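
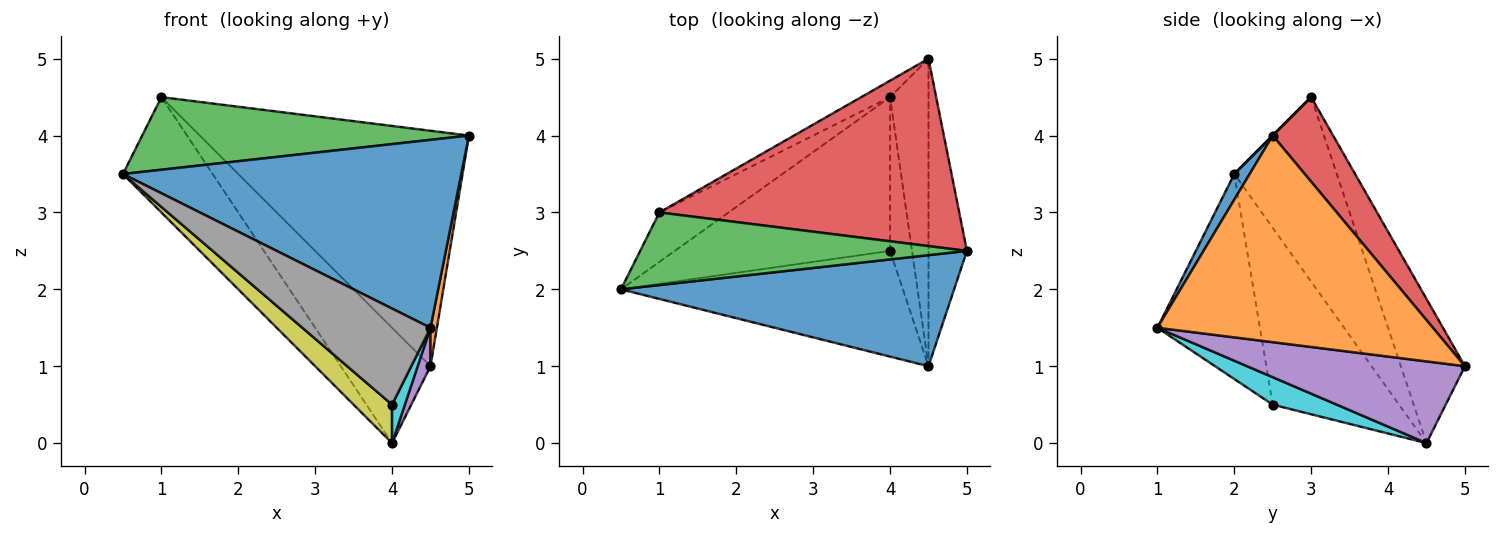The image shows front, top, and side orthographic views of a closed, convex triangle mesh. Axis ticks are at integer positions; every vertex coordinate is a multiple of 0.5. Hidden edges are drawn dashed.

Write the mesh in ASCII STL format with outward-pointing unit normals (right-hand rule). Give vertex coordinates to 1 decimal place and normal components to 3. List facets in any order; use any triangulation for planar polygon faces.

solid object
 facet normal 0.039 -0.860 0.508
  outer loop
   vertex 4.5 1.0 1.5
   vertex 5.0 2.5 4.0
   vertex 0.5 2.0 3.5
  endloop
 endfacet
 facet normal 0.983 -0.023 -0.183
  outer loop
   vertex 4.5 1.0 1.5
   vertex 4.5 5.0 1.0
   vertex 5.0 2.5 4.0
  endloop
 endfacet
 facet normal 0.000 -0.707 0.707
  outer loop
   vertex 1.0 3.0 4.5
   vertex 0.5 2.0 3.5
   vertex 5.0 2.5 4.0
  endloop
 endfacet
 facet normal 0.173 0.771 0.613
  outer loop
   vertex 1.0 3.0 4.5
   vertex 5.0 2.5 4.0
   vertex 4.5 5.0 1.0
  endloop
 endfacet
 facet normal 0.904 -0.053 -0.425
  outer loop
   vertex 4.0 4.5 0.0
   vertex 4.5 5.0 1.0
   vertex 4.5 1.0 1.5
  endloop
 endfacet
 facet normal -0.724 0.634 -0.272
  outer loop
   vertex 4.0 4.5 0.0
   vertex 0.5 2.0 3.5
   vertex 1.0 3.0 4.5
  endloop
 endfacet
 facet normal -0.577 0.808 -0.115
  outer loop
   vertex 4.0 4.5 0.0
   vertex 1.0 3.0 4.5
   vertex 4.5 5.0 1.0
  endloop
 endfacet
 facet normal -0.474 -0.592 -0.652
  outer loop
   vertex 4.0 2.5 0.5
   vertex 4.5 1.0 1.5
   vertex 0.5 2.0 3.5
  endloop
 endfacet
 facet normal -0.623 -0.190 -0.759
  outer loop
   vertex 4.0 2.5 0.5
   vertex 0.5 2.0 3.5
   vertex 4.0 4.5 0.0
  endloop
 endfacet
 facet normal 0.772 -0.154 -0.617
  outer loop
   vertex 4.0 2.5 0.5
   vertex 4.0 4.5 0.0
   vertex 4.5 1.0 1.5
  endloop
 endfacet
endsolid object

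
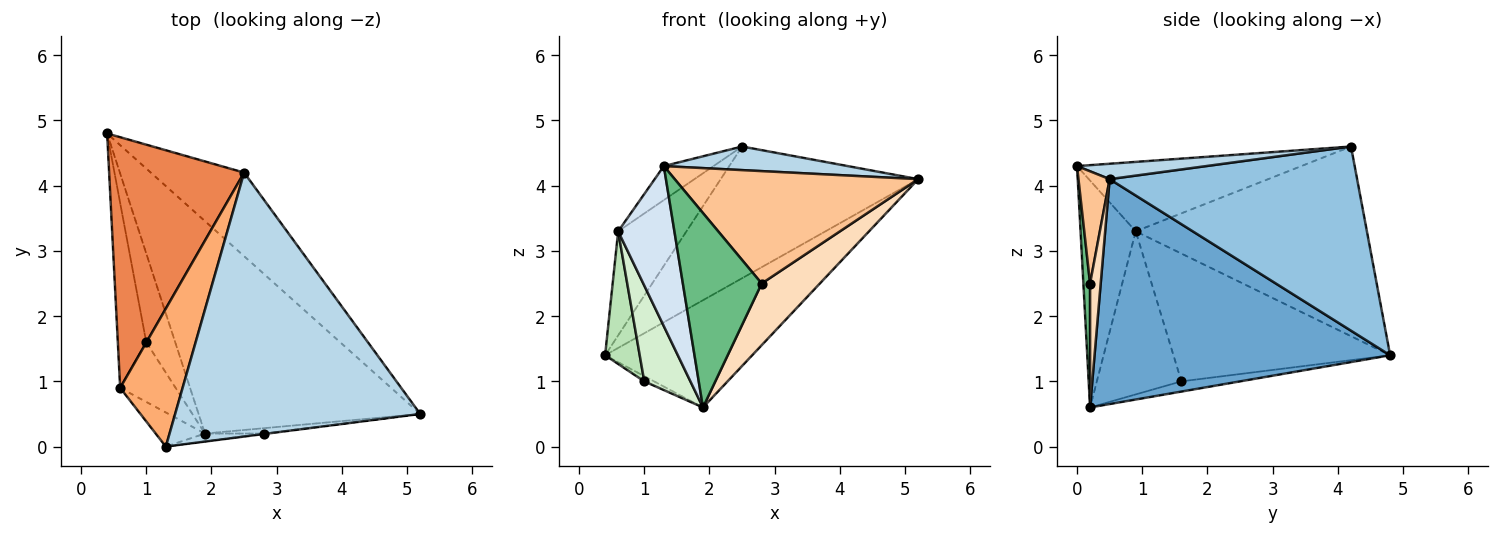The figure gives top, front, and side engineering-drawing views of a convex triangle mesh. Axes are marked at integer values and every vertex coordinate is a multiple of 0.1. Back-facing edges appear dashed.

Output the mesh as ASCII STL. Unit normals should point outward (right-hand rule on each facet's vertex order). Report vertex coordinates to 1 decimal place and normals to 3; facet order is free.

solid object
 facet normal 0.671 0.334 -0.662
  outer loop
   vertex 1.9 0.2 0.6
   vertex 0.4 4.8 1.4
   vertex 5.2 0.5 4.1
  endloop
 endfacet
 facet normal 0.727 0.580 -0.368
  outer loop
   vertex 2.5 4.2 4.6
   vertex 5.2 0.5 4.1
   vertex 0.4 4.8 1.4
  endloop
 endfacet
 facet normal 0.062 -0.089 0.994
  outer loop
   vertex 2.5 4.2 4.6
   vertex 1.3 0.0 4.3
   vertex 5.2 0.5 4.1
  endloop
 endfacet
 facet normal -0.692 -0.706 -0.150
  outer loop
   vertex 0.6 0.9 3.3
   vertex 1.9 0.2 0.6
   vertex 1.3 0.0 4.3
  endloop
 endfacet
 facet normal -0.792 0.234 0.564
  outer loop
   vertex 0.6 0.9 3.3
   vertex 2.5 4.2 4.6
   vertex 0.4 4.8 1.4
  endloop
 endfacet
 facet normal -0.734 0.162 0.660
  outer loop
   vertex 0.6 0.9 3.3
   vertex 1.3 0.0 4.3
   vertex 2.5 4.2 4.6
  endloop
 endfacet
 facet normal 0.127 -0.992 -0.004
  outer loop
   vertex 2.8 0.2 2.5
   vertex 5.2 0.5 4.1
   vertex 1.3 0.0 4.3
  endloop
 endfacet
 facet normal 0.179 -0.980 -0.085
  outer loop
   vertex 2.8 0.2 2.5
   vertex 1.9 0.2 0.6
   vertex 5.2 0.5 4.1
  endloop
 endfacet
 facet normal 0.085 -0.996 -0.040
  outer loop
   vertex 2.8 0.2 2.5
   vertex 1.3 0.0 4.3
   vertex 1.9 0.2 0.6
  endloop
 endfacet
 facet normal -0.332 0.055 -0.942
  outer loop
   vertex 1.0 1.6 1.0
   vertex 0.4 4.8 1.4
   vertex 1.9 0.2 0.6
  endloop
 endfacet
 facet normal -0.964 -0.154 -0.215
  outer loop
   vertex 1.0 1.6 1.0
   vertex 0.6 0.9 3.3
   vertex 0.4 4.8 1.4
  endloop
 endfacet
 facet normal -0.841 -0.459 -0.286
  outer loop
   vertex 1.0 1.6 1.0
   vertex 1.9 0.2 0.6
   vertex 0.6 0.9 3.3
  endloop
 endfacet
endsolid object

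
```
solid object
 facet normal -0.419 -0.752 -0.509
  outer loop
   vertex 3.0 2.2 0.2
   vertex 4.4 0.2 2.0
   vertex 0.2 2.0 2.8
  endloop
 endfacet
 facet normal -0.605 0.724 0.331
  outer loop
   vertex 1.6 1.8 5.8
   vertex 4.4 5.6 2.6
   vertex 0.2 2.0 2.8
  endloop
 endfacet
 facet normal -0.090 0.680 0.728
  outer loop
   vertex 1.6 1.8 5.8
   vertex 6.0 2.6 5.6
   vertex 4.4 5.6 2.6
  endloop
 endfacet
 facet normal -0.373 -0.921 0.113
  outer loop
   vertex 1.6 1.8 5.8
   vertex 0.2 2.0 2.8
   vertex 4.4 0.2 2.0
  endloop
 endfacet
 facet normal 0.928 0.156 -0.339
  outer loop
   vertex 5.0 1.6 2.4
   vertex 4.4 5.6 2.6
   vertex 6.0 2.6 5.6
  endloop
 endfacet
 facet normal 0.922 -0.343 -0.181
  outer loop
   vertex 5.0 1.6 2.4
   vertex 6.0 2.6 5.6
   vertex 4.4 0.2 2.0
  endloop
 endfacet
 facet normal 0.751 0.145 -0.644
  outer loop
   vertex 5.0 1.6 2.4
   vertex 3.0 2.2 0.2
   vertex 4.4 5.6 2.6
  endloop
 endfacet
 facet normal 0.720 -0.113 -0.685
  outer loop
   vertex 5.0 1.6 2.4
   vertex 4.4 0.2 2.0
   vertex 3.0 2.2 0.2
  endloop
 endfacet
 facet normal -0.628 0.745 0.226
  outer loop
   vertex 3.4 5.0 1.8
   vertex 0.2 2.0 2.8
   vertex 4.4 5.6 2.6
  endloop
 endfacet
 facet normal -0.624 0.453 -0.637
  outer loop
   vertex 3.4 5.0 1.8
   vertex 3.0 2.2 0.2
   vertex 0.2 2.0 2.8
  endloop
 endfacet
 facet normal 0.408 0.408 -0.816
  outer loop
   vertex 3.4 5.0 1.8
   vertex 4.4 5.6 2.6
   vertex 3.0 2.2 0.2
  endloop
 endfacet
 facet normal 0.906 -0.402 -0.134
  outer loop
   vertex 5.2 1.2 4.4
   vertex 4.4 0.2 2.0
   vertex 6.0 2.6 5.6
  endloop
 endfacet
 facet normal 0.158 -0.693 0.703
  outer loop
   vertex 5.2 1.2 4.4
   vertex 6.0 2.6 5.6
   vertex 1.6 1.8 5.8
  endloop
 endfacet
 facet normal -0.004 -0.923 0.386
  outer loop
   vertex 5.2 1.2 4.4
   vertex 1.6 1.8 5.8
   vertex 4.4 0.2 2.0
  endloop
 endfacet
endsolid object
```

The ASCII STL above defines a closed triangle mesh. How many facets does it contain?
14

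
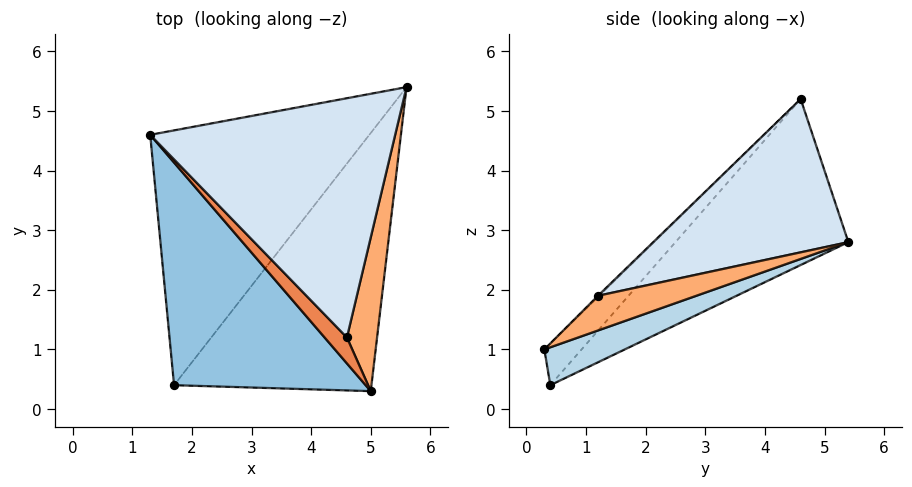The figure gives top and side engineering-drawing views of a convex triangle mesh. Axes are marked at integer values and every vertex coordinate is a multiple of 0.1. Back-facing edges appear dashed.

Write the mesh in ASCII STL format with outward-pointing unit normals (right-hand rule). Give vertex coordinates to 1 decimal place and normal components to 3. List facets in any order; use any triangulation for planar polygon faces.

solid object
 facet normal -0.459 0.649 -0.606
  outer loop
   vertex 1.7 0.4 0.4
   vertex 1.3 4.6 5.2
   vertex 5.6 5.4 2.8
  endloop
 endfacet
 facet normal -0.140 -0.751 0.645
  outer loop
   vertex 1.7 0.4 0.4
   vertex 5.0 0.3 1.0
   vertex 1.3 4.6 5.2
  endloop
 endfacet
 facet normal 0.179 0.309 -0.934
  outer loop
   vertex 1.7 0.4 0.4
   vertex 5.6 5.4 2.8
   vertex 5.0 0.3 1.0
  endloop
 endfacet
 facet normal 0.507 -0.294 0.810
  outer loop
   vertex 4.6 1.2 1.9
   vertex 5.6 5.4 2.8
   vertex 1.3 4.6 5.2
  endloop
 endfacet
 facet normal -0.039 -0.715 0.698
  outer loop
   vertex 4.6 1.2 1.9
   vertex 1.3 4.6 5.2
   vertex 5.0 0.3 1.0
  endloop
 endfacet
 facet normal 0.719 -0.305 0.625
  outer loop
   vertex 4.6 1.2 1.9
   vertex 5.0 0.3 1.0
   vertex 5.6 5.4 2.8
  endloop
 endfacet
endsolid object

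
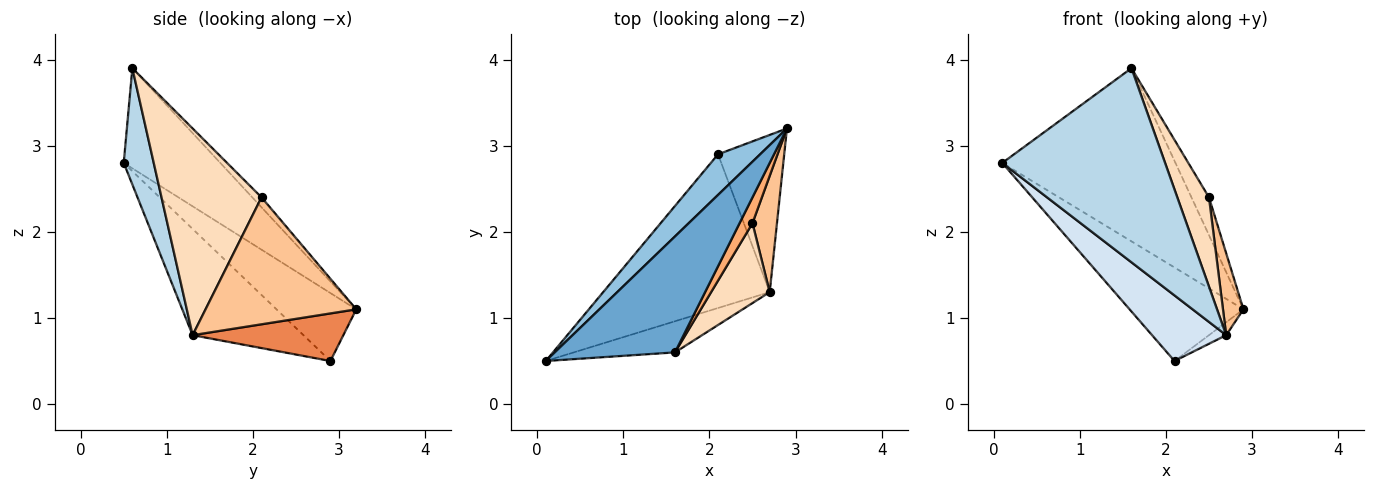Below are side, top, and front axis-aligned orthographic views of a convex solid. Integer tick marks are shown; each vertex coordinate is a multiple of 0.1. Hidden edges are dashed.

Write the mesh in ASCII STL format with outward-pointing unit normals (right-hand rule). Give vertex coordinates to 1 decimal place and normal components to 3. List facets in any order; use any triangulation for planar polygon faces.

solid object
 facet normal -0.420 0.754 0.505
  outer loop
   vertex 1.6 0.6 3.9
   vertex 2.9 3.2 1.1
   vertex 0.1 0.5 2.8
  endloop
 endfacet
 facet normal -0.541 0.772 0.335
  outer loop
   vertex 2.1 2.9 0.5
   vertex 0.1 0.5 2.8
   vertex 2.9 3.2 1.1
  endloop
 endfacet
 facet normal 0.179 -0.971 -0.156
  outer loop
   vertex 2.7 1.3 0.8
   vertex 1.6 0.6 3.9
   vertex 0.1 0.5 2.8
  endloop
 endfacet
 facet normal -0.506 -0.339 -0.793
  outer loop
   vertex 2.7 1.3 0.8
   vertex 0.1 0.5 2.8
   vertex 2.1 2.9 0.5
  endloop
 endfacet
 facet normal 0.583 0.067 -0.810
  outer loop
   vertex 2.7 1.3 0.8
   vertex 2.1 2.9 0.5
   vertex 2.9 3.2 1.1
  endloop
 endfacet
 facet normal -0.398 0.757 0.518
  outer loop
   vertex 2.5 2.1 2.4
   vertex 2.9 3.2 1.1
   vertex 1.6 0.6 3.9
  endloop
 endfacet
 facet normal 0.973 -0.132 0.188
  outer loop
   vertex 2.5 2.1 2.4
   vertex 2.7 1.3 0.8
   vertex 2.9 3.2 1.1
  endloop
 endfacet
 facet normal 0.920 -0.291 0.261
  outer loop
   vertex 2.5 2.1 2.4
   vertex 1.6 0.6 3.9
   vertex 2.7 1.3 0.8
  endloop
 endfacet
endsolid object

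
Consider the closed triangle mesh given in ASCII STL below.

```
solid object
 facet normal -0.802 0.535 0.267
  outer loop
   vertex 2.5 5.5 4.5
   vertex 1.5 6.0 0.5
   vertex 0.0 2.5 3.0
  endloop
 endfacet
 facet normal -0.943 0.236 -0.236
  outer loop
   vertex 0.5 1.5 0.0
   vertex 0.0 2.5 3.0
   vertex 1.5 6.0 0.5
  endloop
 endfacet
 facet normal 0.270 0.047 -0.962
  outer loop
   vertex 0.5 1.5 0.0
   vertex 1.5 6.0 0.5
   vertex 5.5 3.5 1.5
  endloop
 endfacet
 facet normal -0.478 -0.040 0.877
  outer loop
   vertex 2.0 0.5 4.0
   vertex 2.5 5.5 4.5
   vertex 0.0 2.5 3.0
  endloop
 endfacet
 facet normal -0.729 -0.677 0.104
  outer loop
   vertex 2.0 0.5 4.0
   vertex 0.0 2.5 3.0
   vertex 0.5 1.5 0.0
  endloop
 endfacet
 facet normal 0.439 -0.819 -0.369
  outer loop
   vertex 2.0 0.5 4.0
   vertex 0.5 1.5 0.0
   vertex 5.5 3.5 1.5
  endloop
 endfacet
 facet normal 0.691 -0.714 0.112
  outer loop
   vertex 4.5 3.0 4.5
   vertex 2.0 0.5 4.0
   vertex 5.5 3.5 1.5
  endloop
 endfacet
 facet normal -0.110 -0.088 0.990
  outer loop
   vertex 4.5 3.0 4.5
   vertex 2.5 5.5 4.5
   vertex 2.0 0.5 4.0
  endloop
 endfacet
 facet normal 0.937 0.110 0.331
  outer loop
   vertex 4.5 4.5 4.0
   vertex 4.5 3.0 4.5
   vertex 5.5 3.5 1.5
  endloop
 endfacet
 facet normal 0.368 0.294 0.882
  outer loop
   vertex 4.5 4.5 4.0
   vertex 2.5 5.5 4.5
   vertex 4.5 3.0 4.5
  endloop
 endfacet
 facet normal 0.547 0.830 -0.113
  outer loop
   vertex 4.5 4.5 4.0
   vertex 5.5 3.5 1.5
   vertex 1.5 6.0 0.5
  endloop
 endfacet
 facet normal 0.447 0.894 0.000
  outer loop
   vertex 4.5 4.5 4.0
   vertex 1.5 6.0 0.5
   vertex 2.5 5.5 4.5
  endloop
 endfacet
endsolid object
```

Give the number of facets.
12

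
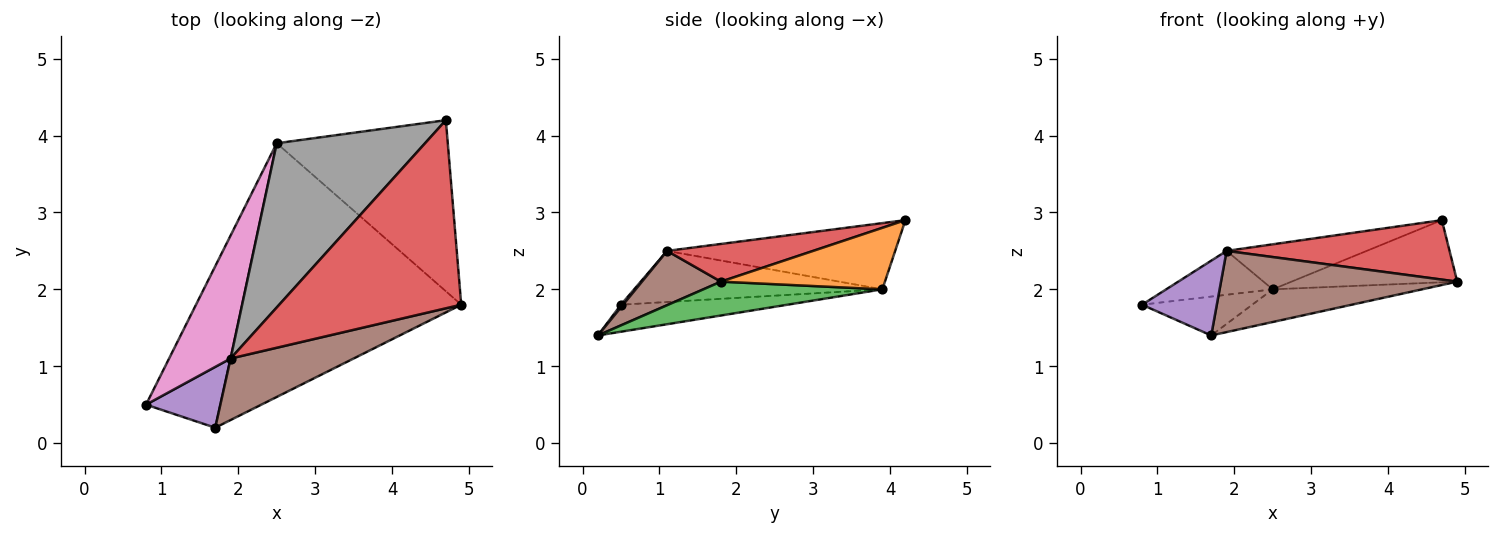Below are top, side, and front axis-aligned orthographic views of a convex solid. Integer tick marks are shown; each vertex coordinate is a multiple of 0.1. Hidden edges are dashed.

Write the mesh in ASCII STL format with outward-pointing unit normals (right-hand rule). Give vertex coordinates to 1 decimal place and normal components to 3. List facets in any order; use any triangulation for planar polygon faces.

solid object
 facet normal -0.334 0.221 -0.916
  outer loop
   vertex 2.5 3.9 2.0
   vertex 1.7 0.2 1.4
   vertex 0.8 0.5 1.8
  endloop
 endfacet
 facet normal 0.320 0.323 -0.890
  outer loop
   vertex 2.5 3.9 2.0
   vertex 4.7 4.2 2.9
   vertex 4.9 1.8 2.1
  endloop
 endfacet
 facet normal 0.151 0.126 -0.980
  outer loop
   vertex 2.5 3.9 2.0
   vertex 4.9 1.8 2.1
   vertex 1.7 0.2 1.4
  endloop
 endfacet
 facet normal 0.194 -0.296 0.935
  outer loop
   vertex 1.9 1.1 2.5
   vertex 4.9 1.8 2.1
   vertex 4.7 4.2 2.9
  endloop
 endfacet
 facet normal 0.022 -0.776 0.631
  outer loop
   vertex 1.9 1.1 2.5
   vertex 0.8 0.5 1.8
   vertex 1.7 0.2 1.4
  endloop
 endfacet
 facet normal 0.258 -0.770 0.583
  outer loop
   vertex 1.9 1.1 2.5
   vertex 1.7 0.2 1.4
   vertex 4.9 1.8 2.1
  endloop
 endfacet
 facet normal -0.616 0.265 0.742
  outer loop
   vertex 1.9 1.1 2.5
   vertex 2.5 3.9 2.0
   vertex 0.8 0.5 1.8
  endloop
 endfacet
 facet normal -0.395 0.243 0.886
  outer loop
   vertex 1.9 1.1 2.5
   vertex 4.7 4.2 2.9
   vertex 2.5 3.9 2.0
  endloop
 endfacet
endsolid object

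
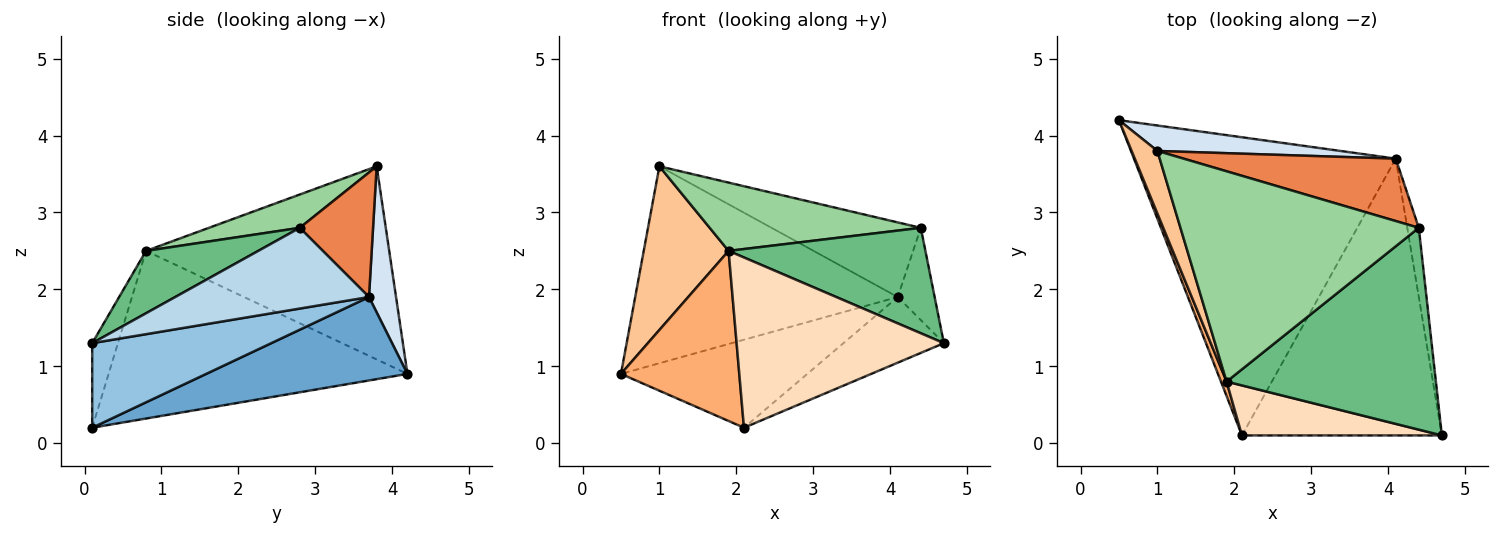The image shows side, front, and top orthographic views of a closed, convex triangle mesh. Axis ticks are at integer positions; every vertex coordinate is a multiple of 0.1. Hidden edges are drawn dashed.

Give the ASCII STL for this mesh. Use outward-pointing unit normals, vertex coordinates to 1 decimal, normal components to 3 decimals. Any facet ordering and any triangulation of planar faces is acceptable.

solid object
 facet normal 0.292 0.271 -0.917
  outer loop
   vertex 4.1 3.7 1.9
   vertex 2.1 0.1 0.2
   vertex 0.5 4.2 0.9
  endloop
 endfacet
 facet normal 0.381 0.213 -0.900
  outer loop
   vertex 4.1 3.7 1.9
   vertex 4.7 0.1 1.3
   vertex 2.1 0.1 0.2
  endloop
 endfacet
 facet normal 0.973 0.185 -0.139
  outer loop
   vertex 4.1 3.7 1.9
   vertex 4.4 2.8 2.8
   vertex 4.7 0.1 1.3
  endloop
 endfacet
 facet normal 0.102 0.987 0.127
  outer loop
   vertex 4.1 3.7 1.9
   vertex 0.5 4.2 0.9
   vertex 1.0 3.8 3.6
  endloop
 endfacet
 facet normal 0.352 0.718 0.600
  outer loop
   vertex 4.1 3.7 1.9
   vertex 1.0 3.8 3.6
   vertex 4.4 2.8 2.8
  endloop
 endfacet
 facet normal -0.929 -0.368 0.031
  outer loop
   vertex 1.9 0.8 2.5
   vertex 0.5 4.2 0.9
   vertex 2.1 0.1 0.2
  endloop
 endfacet
 facet normal -0.937 -0.327 0.125
  outer loop
   vertex 1.9 0.8 2.5
   vertex 1.0 3.8 3.6
   vertex 0.5 4.2 0.9
  endloop
 endfacet
 facet normal -0.118 -0.953 0.280
  outer loop
   vertex 1.9 0.8 2.5
   vertex 2.1 0.1 0.2
   vertex 4.7 0.1 1.3
  endloop
 endfacet
 facet normal 0.255 -0.448 0.857
  outer loop
   vertex 1.9 0.8 2.5
   vertex 4.7 0.1 1.3
   vertex 4.4 2.8 2.8
  endloop
 endfacet
 facet normal 0.132 -0.306 0.943
  outer loop
   vertex 1.9 0.8 2.5
   vertex 4.4 2.8 2.8
   vertex 1.0 3.8 3.6
  endloop
 endfacet
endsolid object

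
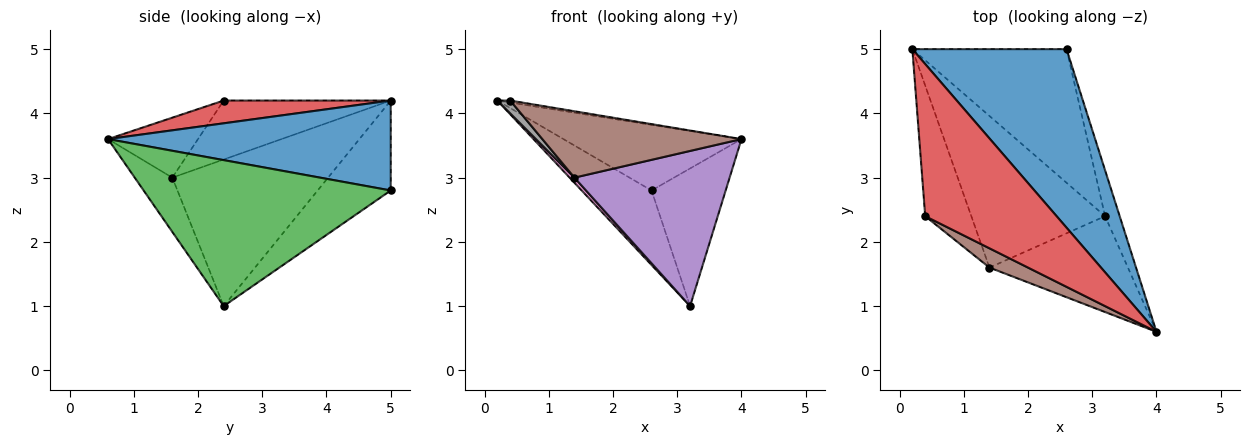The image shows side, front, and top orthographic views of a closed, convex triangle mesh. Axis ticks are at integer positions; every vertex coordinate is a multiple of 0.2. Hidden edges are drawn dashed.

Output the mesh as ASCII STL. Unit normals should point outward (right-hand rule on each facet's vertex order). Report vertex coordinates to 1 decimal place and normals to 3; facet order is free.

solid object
 facet normal 0.480 0.303 0.823
  outer loop
   vertex 2.6 5.0 2.8
   vertex 0.2 5.0 4.2
   vertex 4.0 0.6 3.6
  endloop
 endfacet
 facet normal -0.454 0.434 -0.778
  outer loop
   vertex 3.2 2.4 1.0
   vertex 0.2 5.0 4.2
   vertex 2.6 5.0 2.8
  endloop
 endfacet
 facet normal 0.953 0.286 -0.095
  outer loop
   vertex 3.2 2.4 1.0
   vertex 2.6 5.0 2.8
   vertex 4.0 0.6 3.6
  endloop
 endfacet
 facet normal 0.171 0.013 0.985
  outer loop
   vertex 0.4 2.4 4.2
   vertex 4.0 0.6 3.6
   vertex 0.2 5.0 4.2
  endloop
 endfacet
 facet normal -0.202 -0.833 -0.515
  outer loop
   vertex 1.4 1.6 3.0
   vertex 3.2 2.4 1.0
   vertex 4.0 0.6 3.6
  endloop
 endfacet
 facet normal -0.398 -0.881 0.256
  outer loop
   vertex 1.4 1.6 3.0
   vertex 4.0 0.6 3.6
   vertex 0.4 2.4 4.2
  endloop
 endfacet
 facet normal -0.739 -0.023 -0.674
  outer loop
   vertex 1.4 1.6 3.0
   vertex 0.2 5.0 4.2
   vertex 3.2 2.4 1.0
  endloop
 endfacet
 facet normal -0.786 -0.060 -0.615
  outer loop
   vertex 1.4 1.6 3.0
   vertex 0.4 2.4 4.2
   vertex 0.2 5.0 4.2
  endloop
 endfacet
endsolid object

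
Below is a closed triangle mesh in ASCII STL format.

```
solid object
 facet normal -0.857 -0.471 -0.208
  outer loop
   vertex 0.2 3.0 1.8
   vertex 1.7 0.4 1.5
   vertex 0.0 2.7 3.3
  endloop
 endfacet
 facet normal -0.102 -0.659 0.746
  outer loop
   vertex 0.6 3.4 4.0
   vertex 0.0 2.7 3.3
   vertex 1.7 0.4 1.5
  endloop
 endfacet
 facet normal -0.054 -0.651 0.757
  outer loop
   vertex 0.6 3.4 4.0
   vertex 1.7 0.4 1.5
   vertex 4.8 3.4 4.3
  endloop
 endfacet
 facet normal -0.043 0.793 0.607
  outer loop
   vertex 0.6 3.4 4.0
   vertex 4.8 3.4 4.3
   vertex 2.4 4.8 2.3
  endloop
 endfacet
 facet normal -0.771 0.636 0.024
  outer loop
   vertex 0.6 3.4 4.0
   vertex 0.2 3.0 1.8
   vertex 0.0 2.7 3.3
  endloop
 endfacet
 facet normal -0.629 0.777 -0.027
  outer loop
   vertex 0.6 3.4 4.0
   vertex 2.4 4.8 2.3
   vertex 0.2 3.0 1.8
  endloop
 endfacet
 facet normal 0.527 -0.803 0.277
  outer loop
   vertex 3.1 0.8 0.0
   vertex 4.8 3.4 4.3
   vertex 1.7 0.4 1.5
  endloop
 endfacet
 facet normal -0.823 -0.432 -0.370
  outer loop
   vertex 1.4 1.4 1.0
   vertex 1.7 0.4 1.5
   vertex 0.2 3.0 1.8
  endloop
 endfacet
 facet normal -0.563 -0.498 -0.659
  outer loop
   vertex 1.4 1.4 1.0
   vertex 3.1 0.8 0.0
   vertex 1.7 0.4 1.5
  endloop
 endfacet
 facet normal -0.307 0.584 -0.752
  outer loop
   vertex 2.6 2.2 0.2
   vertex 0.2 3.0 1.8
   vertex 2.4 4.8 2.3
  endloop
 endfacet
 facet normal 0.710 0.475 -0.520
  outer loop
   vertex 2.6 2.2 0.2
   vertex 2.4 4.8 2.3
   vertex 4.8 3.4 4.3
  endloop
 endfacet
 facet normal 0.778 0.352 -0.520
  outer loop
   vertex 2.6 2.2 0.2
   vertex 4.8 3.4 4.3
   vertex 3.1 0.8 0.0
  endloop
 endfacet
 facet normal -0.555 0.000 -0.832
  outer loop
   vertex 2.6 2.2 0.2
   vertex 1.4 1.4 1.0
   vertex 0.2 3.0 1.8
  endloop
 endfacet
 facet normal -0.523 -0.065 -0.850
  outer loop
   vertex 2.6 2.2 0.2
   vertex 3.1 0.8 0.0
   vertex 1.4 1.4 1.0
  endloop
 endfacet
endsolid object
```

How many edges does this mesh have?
21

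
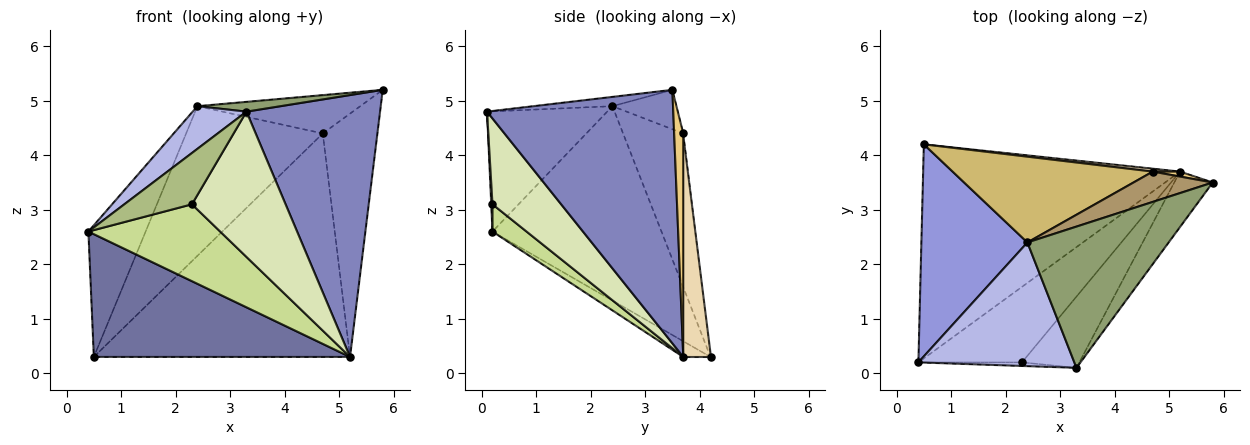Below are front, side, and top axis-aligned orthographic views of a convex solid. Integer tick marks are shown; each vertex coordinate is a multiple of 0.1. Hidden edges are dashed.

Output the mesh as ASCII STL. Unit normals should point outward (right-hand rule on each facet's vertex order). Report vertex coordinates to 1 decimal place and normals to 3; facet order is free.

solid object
 facet normal -0.053 -0.497 -0.866
  outer loop
   vertex 5.2 3.7 0.3
   vertex 0.4 0.2 2.6
   vertex 0.5 4.2 0.3
  endloop
 endfacet
 facet normal 0.806 -0.579 -0.122
  outer loop
   vertex 5.2 3.7 0.3
   vertex 5.8 3.5 5.2
   vertex 3.3 0.1 4.8
  endloop
 endfacet
 facet normal -0.841 0.285 0.459
  outer loop
   vertex 2.4 2.4 4.9
   vertex 0.5 4.2 0.3
   vertex 0.4 0.2 2.6
  endloop
 endfacet
 facet normal -0.589 -0.264 0.764
  outer loop
   vertex 2.4 2.4 4.9
   vertex 0.4 0.2 2.6
   vertex 3.3 0.1 4.8
  endloop
 endfacet
 facet normal -0.066 -0.069 0.995
  outer loop
   vertex 2.4 2.4 4.9
   vertex 3.3 0.1 4.8
   vertex 5.8 3.5 5.2
  endloop
 endfacet
 facet normal 0.018 -0.997 -0.069
  outer loop
   vertex 2.3 0.2 3.1
   vertex 3.3 0.1 4.8
   vertex 0.4 0.2 2.6
  endloop
 endfacet
 facet normal 0.181 -0.702 -0.689
  outer loop
   vertex 2.3 0.2 3.1
   vertex 0.4 0.2 2.6
   vertex 5.2 3.7 0.3
  endloop
 endfacet
 facet normal 0.550 -0.750 -0.368
  outer loop
   vertex 2.3 0.2 3.1
   vertex 5.2 3.7 0.3
   vertex 3.3 0.1 4.8
  endloop
 endfacet
 facet normal -0.295 0.750 0.593
  outer loop
   vertex 4.7 3.7 4.4
   vertex 2.4 2.4 4.9
   vertex 5.8 3.5 5.2
  endloop
 endfacet
 facet normal -0.357 0.810 0.465
  outer loop
   vertex 4.7 3.7 4.4
   vertex 0.5 4.2 0.3
   vertex 2.4 2.4 4.9
  endloop
 endfacet
 facet normal 0.165 0.986 0.020
  outer loop
   vertex 4.7 3.7 4.4
   vertex 5.8 3.5 5.2
   vertex 5.2 3.7 0.3
  endloop
 endfacet
 facet normal 0.106 0.994 0.013
  outer loop
   vertex 4.7 3.7 4.4
   vertex 5.2 3.7 0.3
   vertex 0.5 4.2 0.3
  endloop
 endfacet
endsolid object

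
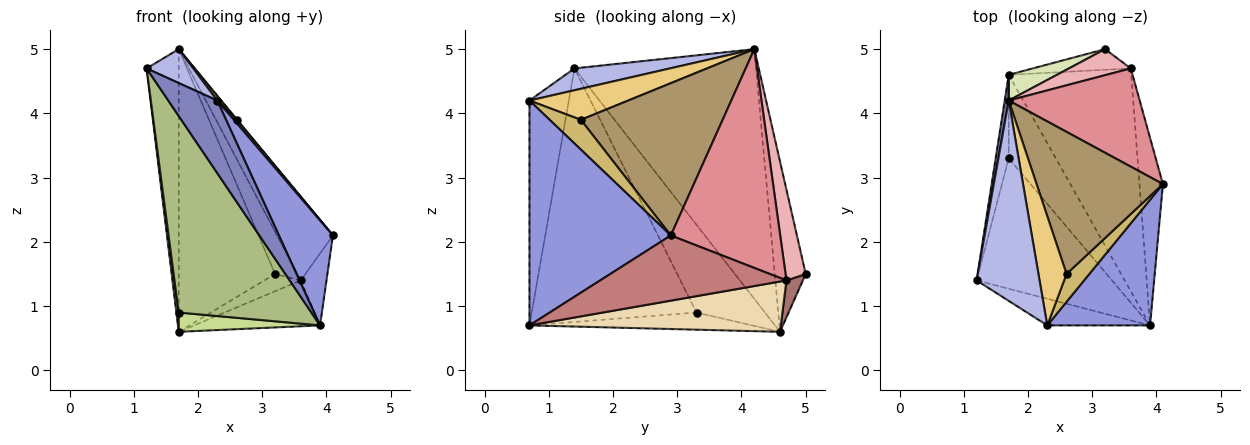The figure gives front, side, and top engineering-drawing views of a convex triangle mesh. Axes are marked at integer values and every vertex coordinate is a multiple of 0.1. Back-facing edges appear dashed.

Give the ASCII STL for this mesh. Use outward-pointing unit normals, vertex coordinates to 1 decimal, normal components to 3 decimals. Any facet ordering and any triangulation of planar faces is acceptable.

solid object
 facet normal -0.985 0.174 0.016
  outer loop
   vertex 1.7 4.2 5.0
   vertex 1.7 4.6 0.6
   vertex 1.2 1.4 4.7
  endloop
 endfacet
 facet normal -0.602 -0.750 -0.275
  outer loop
   vertex 2.3 0.7 4.2
   vertex 1.2 1.4 4.7
   vertex 3.9 0.7 0.7
  endloop
 endfacet
 facet normal 0.859 -0.328 0.393
  outer loop
   vertex 2.3 0.7 4.2
   vertex 3.9 0.7 0.7
   vertex 4.1 2.9 2.1
  endloop
 endfacet
 facet normal 0.324 -0.158 0.933
  outer loop
   vertex 2.3 0.7 4.2
   vertex 1.7 4.2 5.0
   vertex 1.2 1.4 4.7
  endloop
 endfacet
 facet normal -0.989 -0.034 -0.147
  outer loop
   vertex 1.7 3.3 0.9
   vertex 1.2 1.4 4.7
   vertex 1.7 4.6 0.6
  endloop
 endfacet
 facet normal -0.719 -0.579 -0.384
  outer loop
   vertex 1.7 3.3 0.9
   vertex 3.9 0.7 0.7
   vertex 1.2 1.4 4.7
  endloop
 endfacet
 facet normal -0.334 -0.212 -0.918
  outer loop
   vertex 1.7 3.3 0.9
   vertex 1.7 4.6 0.6
   vertex 3.9 0.7 0.7
  endloop
 endfacet
 facet normal -0.305 0.949 0.086
  outer loop
   vertex 3.2 5.0 1.5
   vertex 1.7 4.6 0.6
   vertex 1.7 4.2 5.0
  endloop
 endfacet
 facet normal 0.770 -0.004 0.639
  outer loop
   vertex 2.6 1.5 3.9
   vertex 4.1 2.9 2.1
   vertex 1.7 4.2 5.0
  endloop
 endfacet
 facet normal 0.792 -0.070 0.606
  outer loop
   vertex 2.6 1.5 3.9
   vertex 2.3 0.7 4.2
   vertex 4.1 2.9 2.1
  endloop
 endfacet
 facet normal 0.741 -0.026 0.671
  outer loop
   vertex 2.6 1.5 3.9
   vertex 1.7 4.2 5.0
   vertex 2.3 0.7 4.2
  endloop
 endfacet
 facet normal 0.373 0.187 -0.909
  outer loop
   vertex 3.6 4.7 1.4
   vertex 3.9 0.7 0.7
   vertex 1.7 4.6 0.6
  endloop
 endfacet
 facet normal 0.278 0.616 -0.737
  outer loop
   vertex 3.6 4.7 1.4
   vertex 1.7 4.6 0.6
   vertex 3.2 5.0 1.5
  endloop
 endfacet
 facet normal 0.933 0.129 -0.336
  outer loop
   vertex 3.6 4.7 1.4
   vertex 4.1 2.9 2.1
   vertex 3.9 0.7 0.7
  endloop
 endfacet
 facet normal 0.786 0.401 0.471
  outer loop
   vertex 3.6 4.7 1.4
   vertex 1.7 4.2 5.0
   vertex 4.1 2.9 2.1
  endloop
 endfacet
 facet normal 0.610 0.675 0.416
  outer loop
   vertex 3.6 4.7 1.4
   vertex 3.2 5.0 1.5
   vertex 1.7 4.2 5.0
  endloop
 endfacet
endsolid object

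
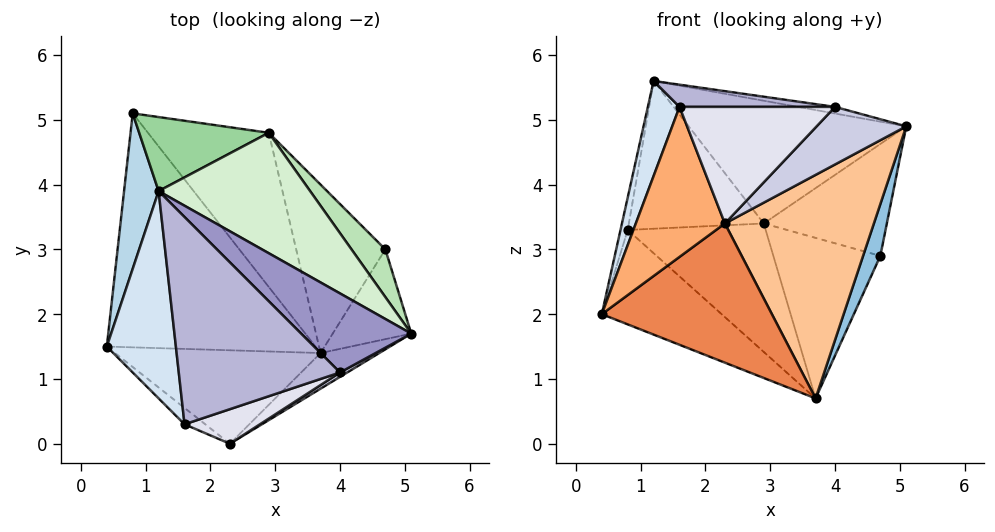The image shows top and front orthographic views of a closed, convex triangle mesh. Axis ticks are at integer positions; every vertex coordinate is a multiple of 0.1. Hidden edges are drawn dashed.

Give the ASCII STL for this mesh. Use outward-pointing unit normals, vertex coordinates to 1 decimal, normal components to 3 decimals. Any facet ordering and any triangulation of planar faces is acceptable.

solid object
 facet normal -0.334 0.353 -0.874
  outer loop
   vertex 3.7 1.4 0.7
   vertex 0.4 1.5 2.0
   vertex 0.8 5.1 3.3
  endloop
 endfacet
 facet normal 0.938 -0.173 -0.300
  outer loop
   vertex 4.7 3.0 2.9
   vertex 5.1 1.7 4.9
   vertex 3.7 1.4 0.7
  endloop
 endfacet
 facet normal -0.981 0.040 0.191
  outer loop
   vertex 1.2 3.9 5.6
   vertex 0.8 5.1 3.3
   vertex 0.4 1.5 2.0
  endloop
 endfacet
 facet normal -0.943 -0.138 0.302
  outer loop
   vertex 1.2 3.9 5.6
   vertex 0.4 1.5 2.0
   vertex 1.6 0.3 5.2
  endloop
 endfacet
 facet normal -0.238 -0.806 -0.541
  outer loop
   vertex 2.3 0.0 3.4
   vertex 0.4 1.5 2.0
   vertex 3.7 1.4 0.7
  endloop
 endfacet
 facet normal -0.576 -0.813 -0.089
  outer loop
   vertex 2.3 0.0 3.4
   vertex 1.6 0.3 5.2
   vertex 0.4 1.5 2.0
  endloop
 endfacet
 facet normal 0.565 -0.815 -0.130
  outer loop
   vertex 2.3 0.0 3.4
   vertex 3.7 1.4 0.7
   vertex 5.1 1.7 4.9
  endloop
 endfacet
 facet normal 0.127 0.635 -0.762
  outer loop
   vertex 2.9 4.8 3.4
   vertex 3.7 1.4 0.7
   vertex 0.8 5.1 3.3
  endloop
 endfacet
 facet normal 0.439 0.620 -0.650
  outer loop
   vertex 2.9 4.8 3.4
   vertex 4.7 3.0 2.9
   vertex 3.7 1.4 0.7
  endloop
 endfacet
 facet normal 0.106 0.889 0.445
  outer loop
   vertex 2.9 4.8 3.4
   vertex 0.8 5.1 3.3
   vertex 1.2 3.9 5.6
  endloop
 endfacet
 facet normal 0.717 0.641 0.273
  outer loop
   vertex 2.9 4.8 3.4
   vertex 5.1 1.7 4.9
   vertex 4.7 3.0 2.9
  endloop
 endfacet
 facet normal 0.467 0.631 0.619
  outer loop
   vertex 2.9 4.8 3.4
   vertex 1.2 3.9 5.6
   vertex 5.1 1.7 4.9
  endloop
 endfacet
 facet normal 0.221 0.082 0.972
  outer loop
   vertex 4.0 1.1 5.2
   vertex 5.1 1.7 4.9
   vertex 1.2 3.9 5.6
  endloop
 endfacet
 facet normal 0.035 -0.106 0.994
  outer loop
   vertex 4.0 1.1 5.2
   vertex 1.2 3.9 5.6
   vertex 1.6 0.3 5.2
  endloop
 endfacet
 facet normal 0.492 -0.868 0.066
  outer loop
   vertex 4.0 1.1 5.2
   vertex 2.3 0.0 3.4
   vertex 5.1 1.7 4.9
  endloop
 endfacet
 facet normal 0.304 -0.913 0.271
  outer loop
   vertex 4.0 1.1 5.2
   vertex 1.6 0.3 5.2
   vertex 2.3 0.0 3.4
  endloop
 endfacet
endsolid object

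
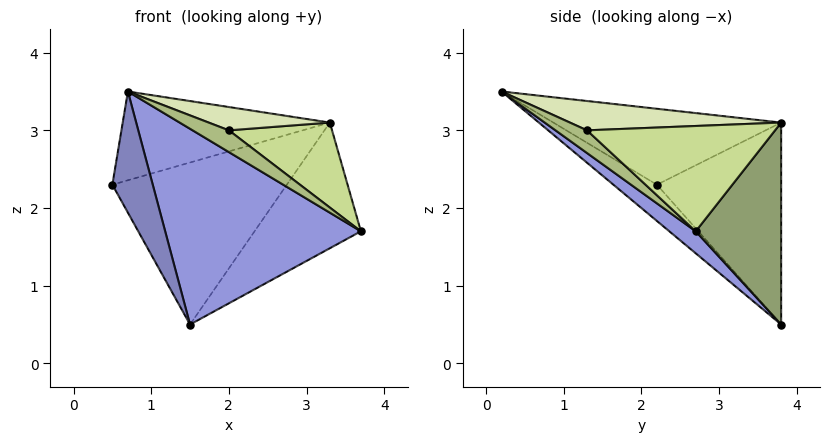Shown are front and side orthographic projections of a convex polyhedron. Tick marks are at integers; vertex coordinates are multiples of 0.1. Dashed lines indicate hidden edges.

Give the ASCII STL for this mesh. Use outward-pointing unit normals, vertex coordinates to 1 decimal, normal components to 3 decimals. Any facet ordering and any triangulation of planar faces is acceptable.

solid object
 facet normal -0.463 0.421 0.780
  outer loop
   vertex 3.3 3.8 3.1
   vertex 0.5 2.2 2.3
   vertex 0.7 0.2 3.5
  endloop
 endfacet
 facet normal -0.515 -0.478 -0.711
  outer loop
   vertex 1.5 3.8 0.5
   vertex 0.7 0.2 3.5
   vertex 0.5 2.2 2.3
  endloop
 endfacet
 facet normal 0.088 -0.649 -0.756
  outer loop
   vertex 1.5 3.8 0.5
   vertex 3.7 2.7 1.7
   vertex 0.7 0.2 3.5
  endloop
 endfacet
 facet normal -0.538 0.756 0.373
  outer loop
   vertex 1.5 3.8 0.5
   vertex 0.5 2.2 2.3
   vertex 3.3 3.8 3.1
  endloop
 endfacet
 facet normal 0.575 0.715 -0.398
  outer loop
   vertex 1.5 3.8 0.5
   vertex 3.3 3.8 3.1
   vertex 3.7 2.7 1.7
  endloop
 endfacet
 facet normal 0.655 -0.754 0.045
  outer loop
   vertex 2.0 1.3 3.0
   vertex 0.7 0.2 3.5
   vertex 3.7 2.7 1.7
  endloop
 endfacet
 facet normal 0.742 -0.407 0.532
  outer loop
   vertex 2.0 1.3 3.0
   vertex 3.7 2.7 1.7
   vertex 3.3 3.8 3.1
  endloop
 endfacet
 facet normal 0.566 -0.325 0.758
  outer loop
   vertex 2.0 1.3 3.0
   vertex 3.3 3.8 3.1
   vertex 0.7 0.2 3.5
  endloop
 endfacet
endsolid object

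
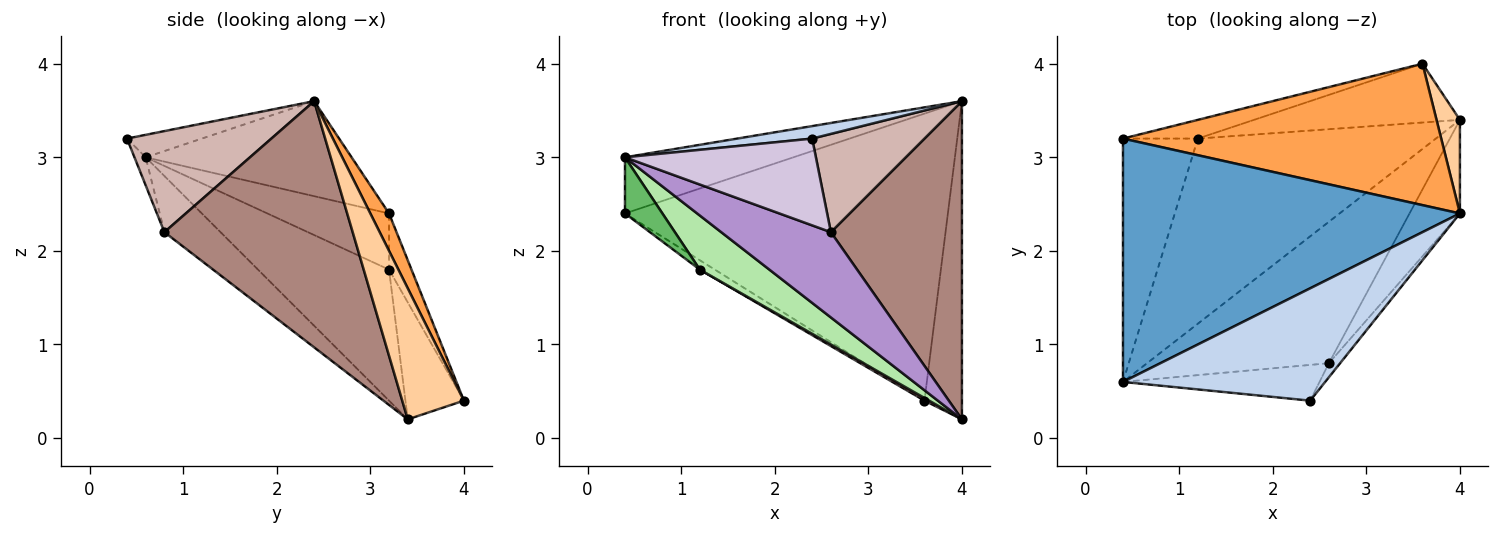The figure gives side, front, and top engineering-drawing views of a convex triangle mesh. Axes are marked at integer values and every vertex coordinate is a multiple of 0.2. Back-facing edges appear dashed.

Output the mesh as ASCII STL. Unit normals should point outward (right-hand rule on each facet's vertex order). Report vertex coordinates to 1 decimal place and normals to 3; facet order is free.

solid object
 facet normal -0.265 0.217 0.940
  outer loop
   vertex 0.4 0.6 3.0
   vertex 4.0 2.4 3.6
   vertex 0.4 3.2 2.4
  endloop
 endfacet
 facet normal -0.110 -0.110 0.988
  outer loop
   vertex 0.4 0.6 3.0
   vertex 2.4 0.4 3.2
   vertex 4.0 2.4 3.6
  endloop
 endfacet
 facet normal 0.052 0.896 0.441
  outer loop
   vertex 3.6 4.0 0.4
   vertex 0.4 3.2 2.4
   vertex 4.0 2.4 3.6
  endloop
 endfacet
 facet normal 0.845 0.513 0.151
  outer loop
   vertex 3.6 4.0 0.4
   vertex 4.0 2.4 3.6
   vertex 4.0 3.4 0.2
  endloop
 endfacet
 facet normal -0.590 -0.182 -0.787
  outer loop
   vertex 1.2 3.2 1.8
   vertex 0.4 0.6 3.0
   vertex 0.4 3.2 2.4
  endloop
 endfacet
 facet normal -0.467 -0.248 -0.849
  outer loop
   vertex 1.2 3.2 1.8
   vertex 4.0 3.4 0.2
   vertex 0.4 0.6 3.0
  endloop
 endfacet
 facet normal -0.557 0.371 -0.743
  outer loop
   vertex 1.2 3.2 1.8
   vertex 0.4 3.2 2.4
   vertex 3.6 4.0 0.4
  endloop
 endfacet
 facet normal -0.494 -0.039 -0.869
  outer loop
   vertex 1.2 3.2 1.8
   vertex 3.6 4.0 0.4
   vertex 4.0 3.4 0.2
  endloop
 endfacet
 facet normal -0.256 -0.499 -0.828
  outer loop
   vertex 2.6 0.8 2.2
   vertex 0.4 0.6 3.0
   vertex 4.0 3.4 0.2
  endloop
 endfacet
 facet normal -0.054 -0.923 -0.380
  outer loop
   vertex 2.6 0.8 2.2
   vertex 2.4 0.4 3.2
   vertex 0.4 0.6 3.0
  endloop
 endfacet
 facet normal 0.809 -0.563 -0.166
  outer loop
   vertex 2.6 0.8 2.2
   vertex 4.0 3.4 0.2
   vertex 4.0 2.4 3.6
  endloop
 endfacet
 facet normal 0.786 -0.612 -0.087
  outer loop
   vertex 2.6 0.8 2.2
   vertex 4.0 2.4 3.6
   vertex 2.4 0.4 3.2
  endloop
 endfacet
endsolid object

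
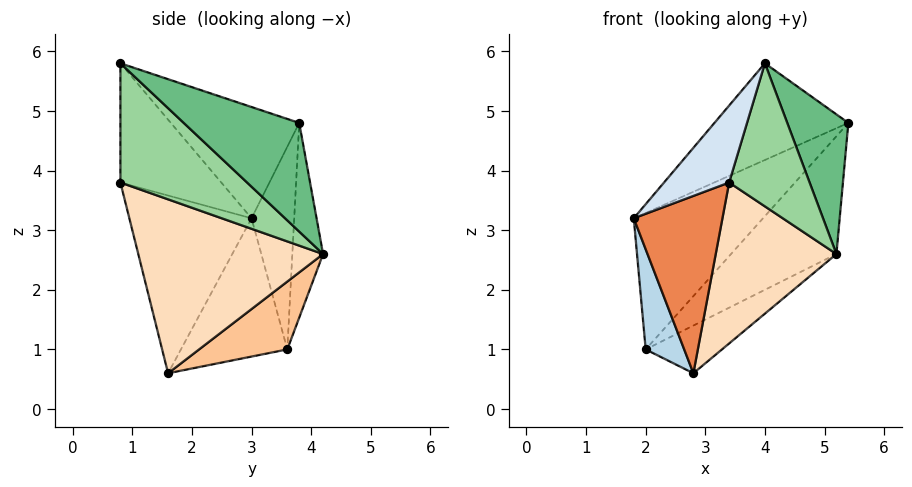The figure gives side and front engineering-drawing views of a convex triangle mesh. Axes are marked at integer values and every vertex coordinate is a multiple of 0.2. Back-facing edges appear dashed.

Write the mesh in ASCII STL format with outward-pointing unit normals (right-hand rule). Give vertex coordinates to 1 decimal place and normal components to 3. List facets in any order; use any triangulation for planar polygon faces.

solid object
 facet normal -0.444 0.463 0.767
  outer loop
   vertex 4.0 0.8 5.8
   vertex 5.4 3.8 4.8
   vertex 1.8 3.0 3.2
  endloop
 endfacet
 facet normal -0.305 0.925 0.225
  outer loop
   vertex 2.0 3.6 1.0
   vertex 1.8 3.0 3.2
   vertex 5.4 3.8 4.8
  endloop
 endfacet
 facet normal -0.926 -0.335 -0.176
  outer loop
   vertex 2.0 3.6 1.0
   vertex 2.8 1.6 0.6
   vertex 1.8 3.0 3.2
  endloop
 endfacet
 facet normal -0.815 -0.526 0.244
  outer loop
   vertex 3.4 0.8 3.8
   vertex 4.0 0.8 5.8
   vertex 1.8 3.0 3.2
  endloop
 endfacet
 facet normal -0.809 -0.587 0.005
  outer loop
   vertex 3.4 0.8 3.8
   vertex 1.8 3.0 3.2
   vertex 2.8 1.6 0.6
  endloop
 endfacet
 facet normal -0.275 0.941 0.196
  outer loop
   vertex 5.2 4.2 2.6
   vertex 2.0 3.6 1.0
   vertex 5.4 3.8 4.8
  endloop
 endfacet
 facet normal 0.374 0.323 -0.869
  outer loop
   vertex 5.2 4.2 2.6
   vertex 2.8 1.6 0.6
   vertex 2.0 3.6 1.0
  endloop
 endfacet
 facet normal 0.803 -0.525 -0.282
  outer loop
   vertex 5.2 4.2 2.6
   vertex 3.4 0.8 3.8
   vertex 2.8 1.6 0.6
  endloop
 endfacet
 facet normal 0.872 -0.461 -0.163
  outer loop
   vertex 5.2 4.2 2.6
   vertex 5.4 3.8 4.8
   vertex 4.0 0.8 5.8
  endloop
 endfacet
 facet normal 0.818 -0.520 -0.245
  outer loop
   vertex 5.2 4.2 2.6
   vertex 4.0 0.8 5.8
   vertex 3.4 0.8 3.8
  endloop
 endfacet
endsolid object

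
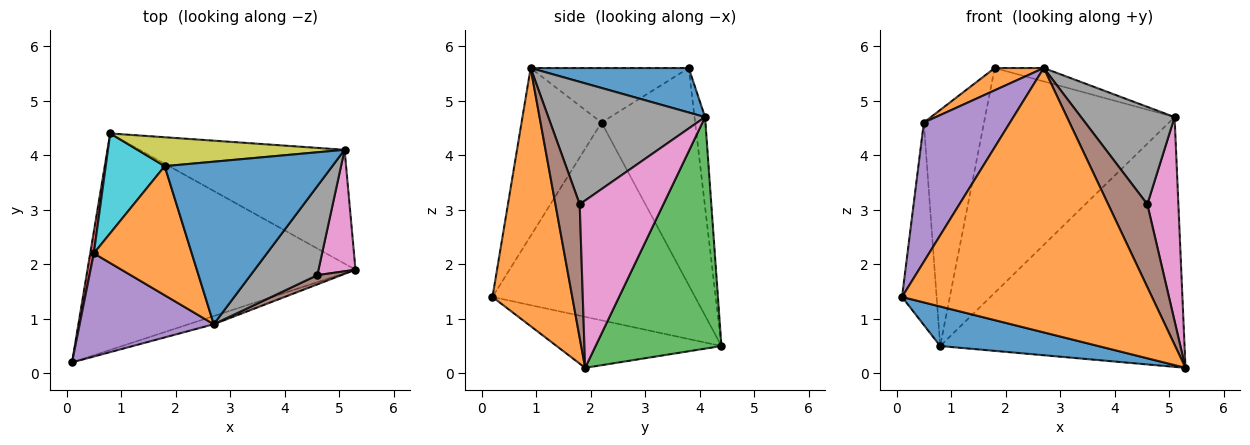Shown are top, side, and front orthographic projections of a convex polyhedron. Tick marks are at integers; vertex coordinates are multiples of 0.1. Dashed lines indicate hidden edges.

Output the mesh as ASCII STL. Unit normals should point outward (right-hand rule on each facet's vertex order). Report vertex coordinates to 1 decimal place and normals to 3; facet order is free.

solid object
 facet normal -0.184 -0.177 -0.967
  outer loop
   vertex 0.8 4.4 0.5
   vertex 5.3 1.9 0.1
   vertex 0.1 0.2 1.4
  endloop
 endfacet
 facet normal 0.304 -0.952 -0.029
  outer loop
   vertex 2.7 0.9 5.6
   vertex 0.1 0.2 1.4
   vertex 5.3 1.9 0.1
  endloop
 endfacet
 facet normal 0.424 0.824 -0.376
  outer loop
   vertex 5.1 4.1 4.7
   vertex 5.3 1.9 0.1
   vertex 0.8 4.4 0.5
  endloop
 endfacet
 facet normal -0.986 0.168 0.018
  outer loop
   vertex 0.5 2.2 4.6
   vertex 0.8 4.4 0.5
   vertex 0.1 0.2 1.4
  endloop
 endfacet
 facet normal -0.598 -0.644 0.477
  outer loop
   vertex 0.5 2.2 4.6
   vertex 0.1 0.2 1.4
   vertex 2.7 0.9 5.6
  endloop
 endfacet
 facet normal 0.525 -0.846 0.094
  outer loop
   vertex 4.6 1.8 3.1
   vertex 2.7 0.9 5.6
   vertex 5.3 1.9 0.1
  endloop
 endfacet
 facet normal 0.918 -0.341 0.203
  outer loop
   vertex 4.6 1.8 3.1
   vertex 5.3 1.9 0.1
   vertex 5.1 4.1 4.7
  endloop
 endfacet
 facet normal 0.778 -0.464 0.424
  outer loop
   vertex 4.6 1.8 3.1
   vertex 5.1 4.1 4.7
   vertex 2.7 0.9 5.6
  endloop
 endfacet
 facet normal -0.055 0.990 0.127
  outer loop
   vertex 1.8 3.8 5.6
   vertex 5.1 4.1 4.7
   vertex 0.8 4.4 0.5
  endloop
 endfacet
 facet normal -0.820 0.527 0.223
  outer loop
   vertex 1.8 3.8 5.6
   vertex 0.8 4.4 0.5
   vertex 0.5 2.2 4.6
  endloop
 endfacet
 facet normal 0.256 0.079 0.964
  outer loop
   vertex 1.8 3.8 5.6
   vertex 2.7 0.9 5.6
   vertex 5.1 4.1 4.7
  endloop
 endfacet
 facet normal -0.481 -0.149 0.864
  outer loop
   vertex 1.8 3.8 5.6
   vertex 0.5 2.2 4.6
   vertex 2.7 0.9 5.6
  endloop
 endfacet
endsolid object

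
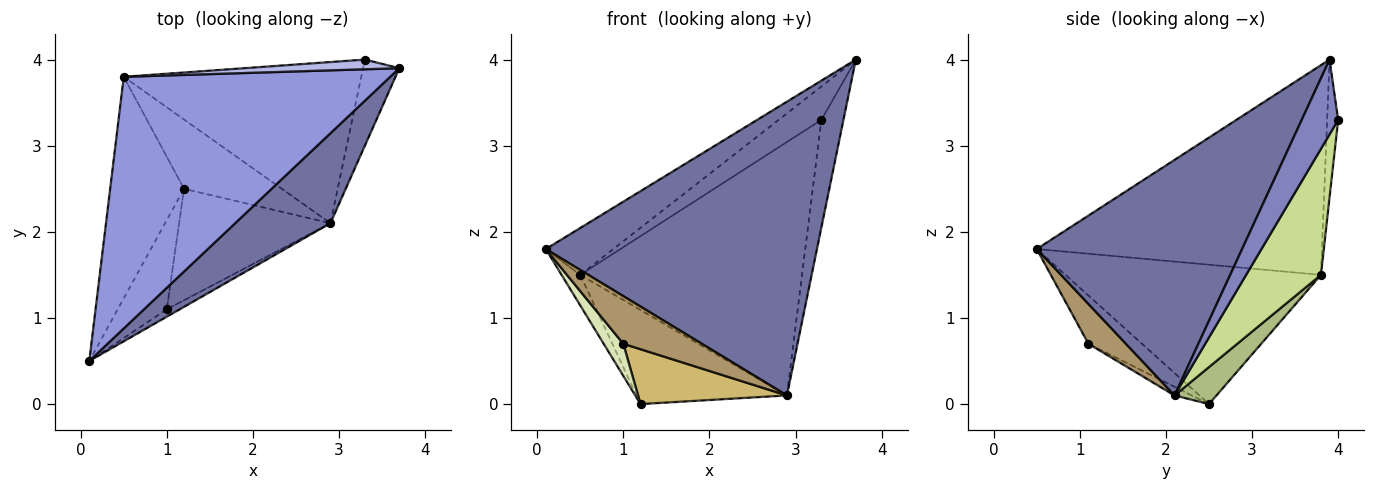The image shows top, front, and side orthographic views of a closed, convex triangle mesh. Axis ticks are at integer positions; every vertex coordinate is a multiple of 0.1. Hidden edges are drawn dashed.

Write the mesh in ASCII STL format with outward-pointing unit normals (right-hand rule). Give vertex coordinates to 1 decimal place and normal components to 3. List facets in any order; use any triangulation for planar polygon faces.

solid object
 facet normal 0.587 -0.774 0.237
  outer loop
   vertex 2.9 2.1 0.1
   vertex 3.7 3.9 4.0
   vertex 0.1 0.5 1.8
  endloop
 endfacet
 facet normal 0.790 0.479 -0.383
  outer loop
   vertex 2.9 2.1 0.1
   vertex 3.3 4.0 3.3
   vertex 3.7 3.9 4.0
  endloop
 endfacet
 facet normal -0.612 0.145 0.778
  outer loop
   vertex 0.5 3.8 1.5
   vertex 0.1 0.5 1.8
   vertex 3.7 3.9 4.0
  endloop
 endfacet
 facet normal -0.241 0.932 0.271
  outer loop
   vertex 0.5 3.8 1.5
   vertex 3.7 3.9 4.0
   vertex 3.3 4.0 3.3
  endloop
 endfacet
 facet normal -0.882 0.064 -0.467
  outer loop
   vertex 0.5 3.8 1.5
   vertex 1.2 2.5 0.0
   vertex 0.1 0.5 1.8
  endloop
 endfacet
 facet normal 0.219 0.786 -0.579
  outer loop
   vertex 0.5 3.8 1.5
   vertex 2.9 2.1 0.1
   vertex 1.2 2.5 0.0
  endloop
 endfacet
 facet normal 0.274 0.812 -0.516
  outer loop
   vertex 0.5 3.8 1.5
   vertex 3.3 4.0 3.3
   vertex 2.9 2.1 0.1
  endloop
 endfacet
 facet normal -0.679 -0.249 -0.691
  outer loop
   vertex 1.0 1.1 0.7
   vertex 0.1 0.5 1.8
   vertex 1.2 2.5 0.0
  endloop
 endfacet
 facet normal 0.427 -0.894 -0.138
  outer loop
   vertex 1.0 1.1 0.7
   vertex 2.9 2.1 0.1
   vertex 0.1 0.5 1.8
  endloop
 endfacet
 facet normal -0.051 -0.441 -0.896
  outer loop
   vertex 1.0 1.1 0.7
   vertex 1.2 2.5 0.0
   vertex 2.9 2.1 0.1
  endloop
 endfacet
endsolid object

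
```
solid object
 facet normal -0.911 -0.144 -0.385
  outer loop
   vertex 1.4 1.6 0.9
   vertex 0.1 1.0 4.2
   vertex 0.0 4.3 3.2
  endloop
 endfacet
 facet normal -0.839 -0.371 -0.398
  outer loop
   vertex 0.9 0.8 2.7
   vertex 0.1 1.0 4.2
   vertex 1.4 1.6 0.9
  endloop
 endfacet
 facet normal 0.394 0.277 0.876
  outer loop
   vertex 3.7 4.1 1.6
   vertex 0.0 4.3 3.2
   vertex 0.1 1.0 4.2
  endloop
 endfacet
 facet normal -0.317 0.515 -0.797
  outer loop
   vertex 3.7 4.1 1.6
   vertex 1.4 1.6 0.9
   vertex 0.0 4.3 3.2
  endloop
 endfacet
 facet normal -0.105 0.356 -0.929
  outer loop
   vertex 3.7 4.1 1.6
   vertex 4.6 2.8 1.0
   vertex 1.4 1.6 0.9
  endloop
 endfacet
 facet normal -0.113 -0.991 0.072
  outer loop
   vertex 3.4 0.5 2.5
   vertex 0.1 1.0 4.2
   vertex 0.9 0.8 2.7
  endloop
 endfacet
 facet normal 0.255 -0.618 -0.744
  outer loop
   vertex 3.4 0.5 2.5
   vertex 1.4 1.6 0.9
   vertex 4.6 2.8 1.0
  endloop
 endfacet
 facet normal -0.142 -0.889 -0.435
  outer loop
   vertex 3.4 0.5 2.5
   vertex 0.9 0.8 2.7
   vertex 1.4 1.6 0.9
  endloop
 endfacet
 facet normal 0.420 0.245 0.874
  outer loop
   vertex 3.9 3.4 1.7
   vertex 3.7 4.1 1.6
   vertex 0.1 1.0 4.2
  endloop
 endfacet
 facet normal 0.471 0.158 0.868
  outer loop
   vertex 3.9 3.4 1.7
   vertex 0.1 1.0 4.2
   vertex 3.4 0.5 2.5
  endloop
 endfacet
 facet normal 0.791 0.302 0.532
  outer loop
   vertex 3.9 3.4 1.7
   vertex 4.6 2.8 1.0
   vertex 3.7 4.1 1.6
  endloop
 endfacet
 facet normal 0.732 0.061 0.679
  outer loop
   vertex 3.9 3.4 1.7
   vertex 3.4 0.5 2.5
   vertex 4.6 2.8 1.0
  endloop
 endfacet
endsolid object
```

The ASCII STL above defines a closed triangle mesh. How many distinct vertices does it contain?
8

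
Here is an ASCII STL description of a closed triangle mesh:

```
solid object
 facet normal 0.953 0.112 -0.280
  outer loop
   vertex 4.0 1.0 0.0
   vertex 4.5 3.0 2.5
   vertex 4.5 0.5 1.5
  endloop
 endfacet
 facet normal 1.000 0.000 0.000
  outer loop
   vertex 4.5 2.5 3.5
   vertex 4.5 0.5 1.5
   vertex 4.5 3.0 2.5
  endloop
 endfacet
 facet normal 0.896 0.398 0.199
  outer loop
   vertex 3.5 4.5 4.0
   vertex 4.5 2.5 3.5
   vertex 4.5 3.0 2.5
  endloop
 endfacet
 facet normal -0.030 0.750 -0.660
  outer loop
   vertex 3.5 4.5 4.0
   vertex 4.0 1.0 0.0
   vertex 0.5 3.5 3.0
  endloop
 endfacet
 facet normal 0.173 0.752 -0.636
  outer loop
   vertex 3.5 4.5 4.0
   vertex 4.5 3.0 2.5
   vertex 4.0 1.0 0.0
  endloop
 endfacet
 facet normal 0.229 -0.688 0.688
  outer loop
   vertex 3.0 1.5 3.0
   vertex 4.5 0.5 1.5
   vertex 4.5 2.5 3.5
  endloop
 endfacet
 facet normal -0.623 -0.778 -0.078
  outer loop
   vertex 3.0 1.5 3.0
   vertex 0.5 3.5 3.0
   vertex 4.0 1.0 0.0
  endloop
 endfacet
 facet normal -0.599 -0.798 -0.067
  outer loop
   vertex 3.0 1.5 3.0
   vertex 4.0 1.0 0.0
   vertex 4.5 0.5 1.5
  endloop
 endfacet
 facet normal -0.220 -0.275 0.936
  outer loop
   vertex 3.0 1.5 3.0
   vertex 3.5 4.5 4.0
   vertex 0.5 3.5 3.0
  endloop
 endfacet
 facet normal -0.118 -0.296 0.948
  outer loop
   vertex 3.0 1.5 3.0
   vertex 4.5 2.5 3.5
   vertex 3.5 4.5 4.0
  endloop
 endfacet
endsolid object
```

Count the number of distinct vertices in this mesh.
7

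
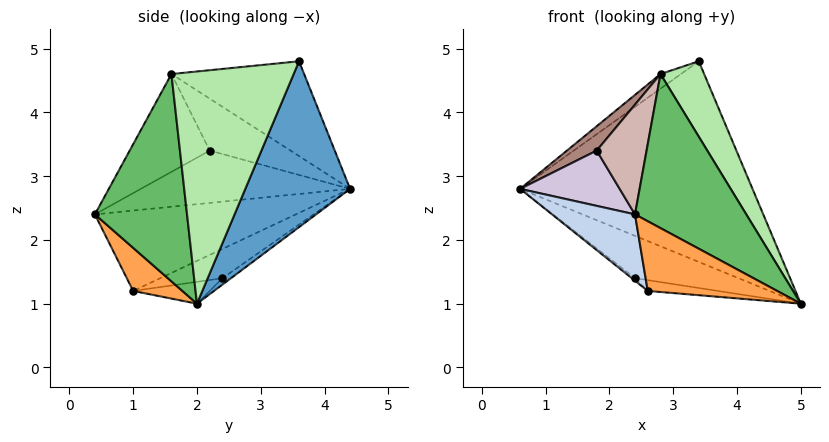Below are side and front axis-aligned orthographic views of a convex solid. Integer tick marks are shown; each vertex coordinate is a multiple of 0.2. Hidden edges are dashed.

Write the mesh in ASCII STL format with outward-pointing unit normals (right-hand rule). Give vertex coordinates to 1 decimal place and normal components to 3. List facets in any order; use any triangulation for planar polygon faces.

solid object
 facet normal 0.402 0.892 -0.206
  outer loop
   vertex 3.4 3.6 4.8
   vertex 5.0 2.0 1.0
   vertex 0.6 4.4 2.8
  endloop
 endfacet
 facet normal -0.874 -0.361 -0.326
  outer loop
   vertex 2.6 1.0 1.2
   vertex 2.4 0.4 2.4
   vertex 0.6 4.4 2.8
  endloop
 endfacet
 facet normal 0.329 -0.865 -0.378
  outer loop
   vertex 2.6 1.0 1.2
   vertex 5.0 2.0 1.0
   vertex 2.4 0.4 2.4
  endloop
 endfacet
 facet normal -0.563 0.087 0.822
  outer loop
   vertex 2.8 1.6 4.6
   vertex 3.4 3.6 4.8
   vertex 0.6 4.4 2.8
  endloop
 endfacet
 facet normal 0.610 -0.737 0.291
  outer loop
   vertex 2.8 1.6 4.6
   vertex 2.4 0.4 2.4
   vertex 5.0 2.0 1.0
  endloop
 endfacet
 facet normal 0.829 -0.296 0.474
  outer loop
   vertex 2.8 1.6 4.6
   vertex 5.0 2.0 1.0
   vertex 3.4 3.6 4.8
  endloop
 endfacet
 facet normal -0.045 0.545 -0.837
  outer loop
   vertex 2.4 2.4 1.4
   vertex 0.6 4.4 2.8
   vertex 5.0 2.0 1.0
  endloop
 endfacet
 facet normal -0.592 0.030 -0.805
  outer loop
   vertex 2.4 2.4 1.4
   vertex 2.6 1.0 1.2
   vertex 0.6 4.4 2.8
  endloop
 endfacet
 facet normal -0.133 0.122 -0.984
  outer loop
   vertex 2.4 2.4 1.4
   vertex 5.0 2.0 1.0
   vertex 2.6 1.0 1.2
  endloop
 endfacet
 facet normal -0.880 -0.418 0.225
  outer loop
   vertex 1.8 2.2 3.4
   vertex 0.6 4.4 2.8
   vertex 2.4 0.4 2.4
  endloop
 endfacet
 facet normal -0.801 -0.295 0.520
  outer loop
   vertex 1.8 2.2 3.4
   vertex 2.8 1.6 4.6
   vertex 0.6 4.4 2.8
  endloop
 endfacet
 facet normal -0.776 -0.484 0.405
  outer loop
   vertex 1.8 2.2 3.4
   vertex 2.4 0.4 2.4
   vertex 2.8 1.6 4.6
  endloop
 endfacet
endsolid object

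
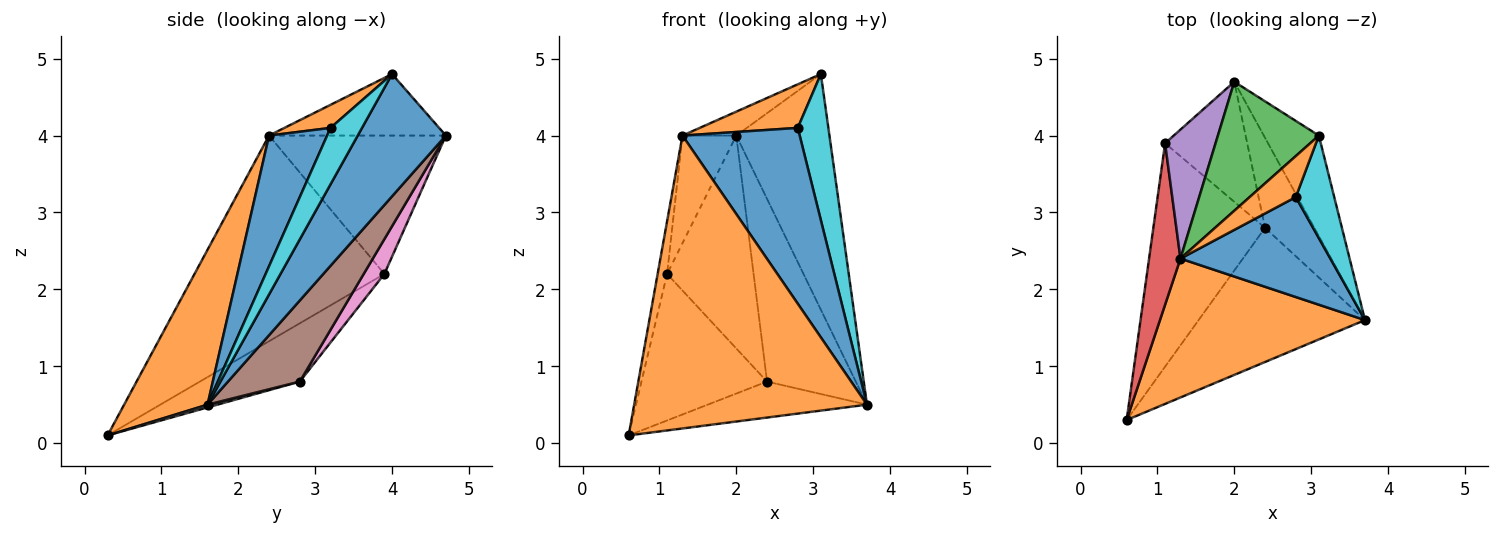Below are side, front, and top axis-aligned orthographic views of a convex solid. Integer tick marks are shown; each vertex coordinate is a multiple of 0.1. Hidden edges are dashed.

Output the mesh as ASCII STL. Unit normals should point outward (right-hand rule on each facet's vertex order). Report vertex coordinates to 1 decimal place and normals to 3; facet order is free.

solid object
 facet normal 0.657 0.694 -0.296
  outer loop
   vertex 3.1 4.0 4.8
   vertex 3.7 1.6 0.5
   vertex 2.0 4.7 4.0
  endloop
 endfacet
 facet normal 0.308 -0.860 0.408
  outer loop
   vertex 1.3 2.4 4.0
   vertex 0.6 0.3 0.1
   vertex 3.7 1.6 0.5
  endloop
 endfacet
 facet normal -0.514 0.156 0.843
  outer loop
   vertex 1.3 2.4 4.0
   vertex 3.1 4.0 4.8
   vertex 2.0 4.7 4.0
  endloop
 endfacet
 facet normal -0.987 0.049 0.151
  outer loop
   vertex 1.3 2.4 4.0
   vertex 1.1 3.9 2.2
   vertex 0.6 0.3 0.1
  endloop
 endfacet
 facet normal -0.903 0.275 0.329
  outer loop
   vertex 1.3 2.4 4.0
   vertex 2.0 4.7 4.0
   vertex 1.1 3.9 2.2
  endloop
 endfacet
 facet normal 0.588 0.726 -0.358
  outer loop
   vertex 2.4 2.8 0.8
   vertex 2.0 4.7 4.0
   vertex 3.7 1.6 0.5
  endloop
 endfacet
 facet normal 0.204 0.853 -0.481
  outer loop
   vertex 2.4 2.8 0.8
   vertex 1.1 3.9 2.2
   vertex 2.0 4.7 4.0
  endloop
 endfacet
 facet normal 0.016 0.259 -0.966
  outer loop
   vertex 2.4 2.8 0.8
   vertex 3.7 1.6 0.5
   vertex 0.6 0.3 0.1
  endloop
 endfacet
 facet normal -0.400 0.503 -0.766
  outer loop
   vertex 2.4 2.8 0.8
   vertex 0.6 0.3 0.1
   vertex 1.1 3.9 2.2
  endloop
 endfacet
 facet normal 0.644 -0.626 0.439
  outer loop
   vertex 2.8 3.2 4.1
   vertex 3.7 1.6 0.5
   vertex 3.1 4.0 4.8
  endloop
 endfacet
 facet normal 0.396 -0.798 0.454
  outer loop
   vertex 2.8 3.2 4.1
   vertex 1.3 2.4 4.0
   vertex 3.7 1.6 0.5
  endloop
 endfacet
 facet normal 0.324 -0.689 0.648
  outer loop
   vertex 2.8 3.2 4.1
   vertex 3.1 4.0 4.8
   vertex 1.3 2.4 4.0
  endloop
 endfacet
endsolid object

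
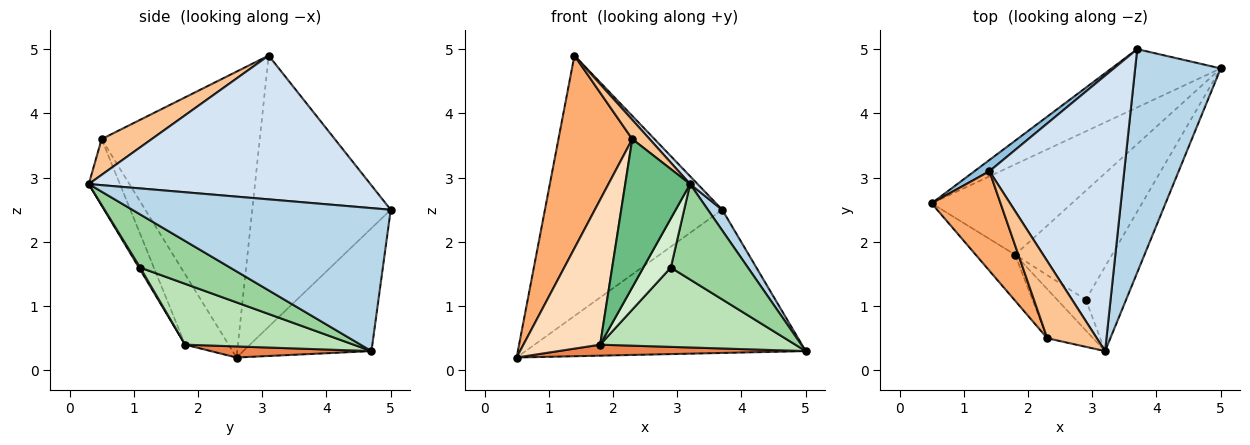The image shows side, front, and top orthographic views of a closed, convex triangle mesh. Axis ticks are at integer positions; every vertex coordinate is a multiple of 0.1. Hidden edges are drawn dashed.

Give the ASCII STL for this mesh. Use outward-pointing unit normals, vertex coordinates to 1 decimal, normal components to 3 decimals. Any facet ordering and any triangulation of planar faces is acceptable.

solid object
 facet normal -0.390 0.853 -0.347
  outer loop
   vertex 3.7 5.0 2.5
   vertex 5.0 4.7 0.3
   vertex 0.5 2.6 0.2
  endloop
 endfacet
 facet normal -0.615 0.788 0.034
  outer loop
   vertex 3.7 5.0 2.5
   vertex 0.5 2.6 0.2
   vertex 1.4 3.1 4.9
  endloop
 endfacet
 facet normal 0.857 -0.048 0.513
  outer loop
   vertex 3.7 5.0 2.5
   vertex 3.2 0.3 2.9
   vertex 5.0 4.7 0.3
  endloop
 endfacet
 facet normal 0.729 -0.019 0.684
  outer loop
   vertex 3.7 5.0 2.5
   vertex 1.4 3.1 4.9
   vertex 3.2 0.3 2.9
  endloop
 endfacet
 facet normal 0.078 -0.120 -0.990
  outer loop
   vertex 1.8 1.8 0.4
   vertex 0.5 2.6 0.2
   vertex 5.0 4.7 0.3
  endloop
 endfacet
 facet normal -0.885 -0.413 0.213
  outer loop
   vertex 2.3 0.5 3.6
   vertex 1.4 3.1 4.9
   vertex 0.5 2.6 0.2
  endloop
 endfacet
 facet normal 0.574 -0.199 0.795
  outer loop
   vertex 2.3 0.5 3.6
   vertex 3.2 0.3 2.9
   vertex 1.4 3.1 4.9
  endloop
 endfacet
 facet normal -0.475 -0.839 -0.266
  outer loop
   vertex 2.3 0.5 3.6
   vertex 0.5 2.6 0.2
   vertex 1.8 1.8 0.4
  endloop
 endfacet
 facet normal -0.415 -0.864 -0.286
  outer loop
   vertex 2.3 0.5 3.6
   vertex 1.8 1.8 0.4
   vertex 3.2 0.3 2.9
  endloop
 endfacet
 facet normal 0.658 -0.564 -0.499
  outer loop
   vertex 2.9 1.1 1.6
   vertex 5.0 4.7 0.3
   vertex 3.2 0.3 2.9
  endloop
 endfacet
 facet normal 0.453 -0.525 -0.721
  outer loop
   vertex 2.9 1.1 1.6
   vertex 1.8 1.8 0.4
   vertex 5.0 4.7 0.3
  endloop
 endfacet
 facet normal 0.040 -0.847 -0.530
  outer loop
   vertex 2.9 1.1 1.6
   vertex 3.2 0.3 2.9
   vertex 1.8 1.8 0.4
  endloop
 endfacet
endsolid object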